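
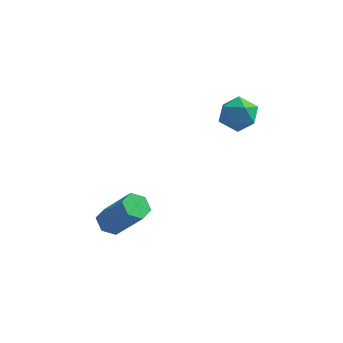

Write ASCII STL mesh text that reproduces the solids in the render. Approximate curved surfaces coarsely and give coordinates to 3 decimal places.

solid 
facet normal -0.603 0.175 -0.778
outer loop
vertex -1.892 -1.814 -2.234
vertex -2.339 -2.034 -1.937
vertex -2.219 -1.468 -1.903
endloop
endfacet
facet normal 0.564 0.783 -0.261
outer loop
vertex -1.892 -1.814 -2.234
vertex -2.219 -1.468 -1.903
vertex -0.814 -2.126 -0.84
endloop
endfacet
facet normal 0.564 0.783 -0.261
outer loop
vertex -0.814 -2.126 -0.84
vertex -2.219 -1.468 -1.903
vertex -1.141 -1.78 -0.509
endloop
endfacet
facet normal 0.603 -0.175 0.778
outer loop
vertex -0.814 -2.126 -0.84
vertex -1.141 -1.78 -0.509
vertex -1.261 -2.346 -0.543
endloop
endfacet
facet normal -0.603 0.175 -0.779
outer loop
vertex -2.219 -1.468 -1.903
vertex -2.339 -2.034 -1.937
vertex -2.666 -1.687 -1.606
endloop
endfacet
facet normal -0.205 0.909 0.362
outer loop
vertex -2.219 -1.468 -1.903
vertex -2.666 -1.687 -1.606
vertex -1.141 -1.78 -0.509
endloop
endfacet
facet normal -0.206 0.909 0.363
outer loop
vertex -1.141 -1.78 -0.509
vertex -2.666 -1.687 -1.606
vertex -1.588 -2.0 -0.212
endloop
endfacet
facet normal 0.603 -0.175 0.778
outer loop
vertex -1.141 -1.78 -0.509
vertex -1.588 -2.0 -0.212
vertex -1.261 -2.346 -0.543
endloop
endfacet
facet normal -0.603 0.174 -0.778
outer loop
vertex -2.666 -1.687 -1.606
vertex -2.339 -2.034 -1.937
vertex -2.786 -2.254 -1.64
endloop
endfacet
facet normal -0.771 0.126 0.624
outer loop
vertex -2.666 -1.687 -1.606
vertex -2.786 -2.254 -1.64
vertex -1.588 -2.0 -0.212
endloop
endfacet
facet normal -0.771 0.126 0.624
outer loop
vertex -1.588 -2.0 -0.212
vertex -2.786 -2.254 -1.64
vertex -1.708 -2.566 -0.246
endloop
endfacet
facet normal 0.603 -0.175 0.778
outer loop
vertex -1.588 -2.0 -0.212
vertex -1.708 -2.566 -0.246
vertex -1.261 -2.346 -0.543
endloop
endfacet
facet normal -0.603 0.175 -0.778
outer loop
vertex -2.786 -2.254 -1.64
vertex -2.339 -2.034 -1.937
vertex -2.459 -2.6 -1.971
endloop
endfacet
facet normal -0.564 -0.783 0.261
outer loop
vertex -2.786 -2.254 -1.64
vertex -2.459 -2.6 -1.971
vertex -1.708 -2.566 -0.246
endloop
endfacet
facet normal -0.564 -0.783 0.261
outer loop
vertex -1.708 -2.566 -0.246
vertex -2.459 -2.6 -1.971
vertex -1.381 -2.912 -0.577
endloop
endfacet
facet normal 0.603 -0.175 0.778
outer loop
vertex -1.708 -2.566 -0.246
vertex -1.381 -2.912 -0.577
vertex -1.261 -2.346 -0.543
endloop
endfacet
facet normal -0.603 0.175 -0.778
outer loop
vertex -2.459 -2.6 -1.971
vertex -2.339 -2.034 -1.937
vertex -2.012 -2.38 -2.268
endloop
endfacet
facet normal 0.206 -0.909 -0.363
outer loop
vertex -2.459 -2.6 -1.971
vertex -2.012 -2.38 -2.268
vertex -1.381 -2.912 -0.577
endloop
endfacet
facet normal 0.205 -0.909 -0.362
outer loop
vertex -1.381 -2.912 -0.577
vertex -2.012 -2.38 -2.268
vertex -0.934 -2.693 -0.874
endloop
endfacet
facet normal 0.603 -0.175 0.779
outer loop
vertex -1.381 -2.912 -0.577
vertex -0.934 -2.693 -0.874
vertex -1.261 -2.346 -0.543
endloop
endfacet
facet normal -0.603 0.175 -0.778
outer loop
vertex -2.012 -2.38 -2.268
vertex -2.339 -2.034 -1.937
vertex -1.892 -1.814 -2.234
endloop
endfacet
facet normal 0.771 -0.126 -0.624
outer loop
vertex -2.012 -2.38 -2.268
vertex -1.892 -1.814 -2.234
vertex -0.934 -2.693 -0.874
endloop
endfacet
facet normal 0.771 -0.126 -0.624
outer loop
vertex -0.934 -2.693 -0.874
vertex -1.892 -1.814 -2.234
vertex -0.814 -2.126 -0.84
endloop
endfacet
facet normal 0.603 -0.174 0.778
outer loop
vertex -0.934 -2.693 -0.874
vertex -0.814 -2.126 -0.84
vertex -1.261 -2.346 -0.543
endloop
endfacet
facet normal -0.971 -0.165 0.175
outer loop
vertex 0.862 0.766 2.932
vertex 0.912 0.082 2.565
vertex 1.043 0.123 3.331
endloop
endfacet
facet normal -0.683 0.237 0.691
outer loop
vertex 0.862 0.766 2.932
vertex 1.043 0.123 3.331
vertex 1.419 0.788 3.475
endloop
endfacet
facet normal -0.412 0.823 0.390
outer loop
vertex 0.862 0.766 2.932
vertex 1.419 0.788 3.475
vertex 1.521 1.159 2.799
endloop
endfacet
facet normal -0.532 0.786 -0.314
outer loop
vertex 0.862 0.766 2.932
vertex 1.521 1.159 2.799
vertex 1.208 0.722 2.236
endloop
endfacet
facet normal -0.877 0.176 -0.447
outer loop
vertex 0.862 0.766 2.932
vertex 1.208 0.722 2.236
vertex 0.912 0.082 2.565
endloop
endfacet
facet normal -0.145 -0.130 0.981
outer loop
vertex 1.419 0.788 3.475
vertex 1.043 0.123 3.331
vertex 1.812 0.118 3.444
endloop
endfacet
facet normal -0.610 -0.778 0.146
outer loop
vertex 1.043 0.123 3.331
vertex 0.912 0.082 2.565
vertex 1.499 -0.319 2.881
endloop
endfacet
facet normal -0.459 -0.229 -0.859
outer loop
vertex 0.912 0.082 2.565
vertex 1.208 0.722 2.236
vertex 1.601 0.052 2.205
endloop
endfacet
facet normal 0.100 0.758 -0.644
outer loop
vertex 1.208 0.722 2.236
vertex 1.521 1.159 2.799
vertex 1.977 0.717 2.349
endloop
endfacet
facet normal 0.294 0.819 0.494
outer loop
vertex 1.521 1.159 2.799
vertex 1.419 0.788 3.475
vertex 2.108 0.758 3.115
endloop
endfacet
facet normal 0.532 -0.786 0.314
outer loop
vertex 2.158 0.074 2.748
vertex 1.812 0.118 3.444
vertex 1.499 -0.319 2.881
endloop
endfacet
facet normal 0.412 -0.823 -0.390
outer loop
vertex 2.158 0.074 2.748
vertex 1.499 -0.319 2.881
vertex 1.601 0.052 2.205
endloop
endfacet
facet normal 0.683 -0.237 -0.691
outer loop
vertex 2.158 0.074 2.748
vertex 1.601 0.052 2.205
vertex 1.977 0.717 2.349
endloop
endfacet
facet normal 0.971 0.165 -0.175
outer loop
vertex 2.158 0.074 2.748
vertex 1.977 0.717 2.349
vertex 2.108 0.758 3.115
endloop
endfacet
facet normal 0.877 -0.176 0.447
outer loop
vertex 2.158 0.074 2.748
vertex 2.108 0.758 3.115
vertex 1.812 0.118 3.444
endloop
endfacet
facet normal -0.100 -0.758 0.644
outer loop
vertex 1.499 -0.319 2.881
vertex 1.812 0.118 3.444
vertex 1.043 0.123 3.331
endloop
endfacet
facet normal -0.294 -0.819 -0.494
outer loop
vertex 1.601 0.052 2.205
vertex 1.499 -0.319 2.881
vertex 0.912 0.082 2.565
endloop
endfacet
facet normal 0.145 0.130 -0.981
outer loop
vertex 1.977 0.717 2.349
vertex 1.601 0.052 2.205
vertex 1.208 0.722 2.236
endloop
endfacet
facet normal 0.610 0.778 -0.146
outer loop
vertex 2.108 0.758 3.115
vertex 1.977 0.717 2.349
vertex 1.521 1.159 2.799
endloop
endfacet
facet normal 0.459 0.229 0.859
outer loop
vertex 1.812 0.118 3.444
vertex 2.108 0.758 3.115
vertex 1.419 0.788 3.475
endloop
endfacet

endsolid


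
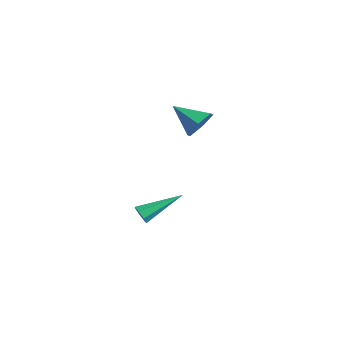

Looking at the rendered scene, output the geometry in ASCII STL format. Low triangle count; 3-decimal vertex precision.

solid 
facet normal -0.182 -0.898 -0.401
outer loop
vertex -3.787 -2.364 -3.603
vertex -3.994 -2.135 -4.022
vertex -3.5 -2.272 -3.939
endloop
endfacet
facet normal 0.772 -0.190 0.607
outer loop
vertex -3.787 -2.364 -3.603
vertex -3.5 -2.272 -3.939
vertex -3.606 -0.205 -3.158
endloop
endfacet
facet normal -0.182 -0.898 -0.401
outer loop
vertex -3.5 -2.272 -3.939
vertex -3.994 -2.135 -4.022
vertex -3.585 -2.077 -4.337
endloop
endfacet
facet normal 0.982 0.109 -0.156
outer loop
vertex -3.5 -2.272 -3.939
vertex -3.585 -2.077 -4.337
vertex -3.606 -0.205 -3.158
endloop
endfacet
facet normal -0.182 -0.898 -0.401
outer loop
vertex -3.585 -2.077 -4.337
vertex -3.994 -2.135 -4.022
vertex -3.978 -1.926 -4.497
endloop
endfacet
facet normal 0.482 0.471 -0.739
outer loop
vertex -3.585 -2.077 -4.337
vertex -3.978 -1.926 -4.497
vertex -3.606 -0.205 -3.158
endloop
endfacet
facet normal -0.181 -0.898 -0.401
outer loop
vertex -3.978 -1.926 -4.497
vertex -3.994 -2.135 -4.022
vertex -4.384 -1.932 -4.3
endloop
endfacet
facet normal -0.349 0.621 -0.701
outer loop
vertex -3.978 -1.926 -4.497
vertex -4.384 -1.932 -4.3
vertex -3.606 -0.205 -3.158
endloop
endfacet
facet normal -0.180 -0.898 -0.402
outer loop
vertex -4.384 -1.932 -4.3
vertex -3.994 -2.135 -4.022
vertex -4.496 -2.092 -3.893
endloop
endfacet
facet normal -0.892 0.448 -0.069
outer loop
vertex -4.384 -1.932 -4.3
vertex -4.496 -2.092 -3.893
vertex -3.606 -0.205 -3.158
endloop
endfacet
facet normal -0.180 -0.898 -0.402
outer loop
vertex -4.496 -2.092 -3.893
vertex -3.994 -2.135 -4.022
vertex -4.231 -2.284 -3.583
endloop
endfacet
facet normal -0.732 0.082 0.676
outer loop
vertex -4.496 -2.092 -3.893
vertex -4.231 -2.284 -3.583
vertex -3.606 -0.205 -3.158
endloop
endfacet
facet normal -0.180 -0.898 -0.402
outer loop
vertex -4.231 -2.284 -3.583
vertex -3.994 -2.135 -4.022
vertex -3.787 -2.364 -3.603
endloop
endfacet
facet normal 0.008 -0.202 0.979
outer loop
vertex -4.231 -2.284 -3.583
vertex -3.787 -2.364 -3.603
vertex -3.606 -0.205 -3.158
endloop
endfacet
facet normal 0.752 0.416 -0.512
outer loop
vertex -1.786 0.059 2.69
vertex -2.13 -0.243 1.939
vertex -2.363 0.55 2.242
endloop
endfacet
facet normal -0.263 0.464 0.846
outer loop
vertex -1.786 0.059 2.69
vertex -2.363 0.55 2.242
vertex -3.31 -0.897 2.741
endloop
endfacet
facet normal 0.752 0.416 -0.512
outer loop
vertex -2.363 0.55 2.242
vertex -2.13 -0.243 1.939
vertex -2.707 0.248 1.491
endloop
endfacet
facet normal -0.806 0.575 0.138
outer loop
vertex -2.363 0.55 2.242
vertex -2.707 0.248 1.491
vertex -3.31 -0.897 2.741
endloop
endfacet
facet normal 0.752 0.417 -0.511
outer loop
vertex -2.707 0.248 1.491
vertex -2.13 -0.243 1.939
vertex -2.474 -0.544 1.187
endloop
endfacet
facet normal -0.872 -0.070 -0.485
outer loop
vertex -2.707 0.248 1.491
vertex -2.474 -0.544 1.187
vertex -3.31 -0.897 2.741
endloop
endfacet
facet normal 0.752 0.417 -0.511
outer loop
vertex -2.474 -0.544 1.187
vertex -2.13 -0.243 1.939
vertex -1.897 -1.035 1.635
endloop
endfacet
facet normal -0.394 -0.828 -0.400
outer loop
vertex -2.474 -0.544 1.187
vertex -1.897 -1.035 1.635
vertex -3.31 -0.897 2.741
endloop
endfacet
facet normal 0.751 0.417 -0.511
outer loop
vertex -1.897 -1.035 1.635
vertex -2.13 -0.243 1.939
vertex -1.553 -0.733 2.387
endloop
endfacet
facet normal 0.150 -0.939 0.309
outer loop
vertex -1.897 -1.035 1.635
vertex -1.553 -0.733 2.387
vertex -3.31 -0.897 2.741
endloop
endfacet
facet normal 0.751 0.417 -0.512
outer loop
vertex -1.553 -0.733 2.387
vertex -2.13 -0.243 1.939
vertex -1.786 0.059 2.69
endloop
endfacet
facet normal 0.215 -0.293 0.932
outer loop
vertex -1.553 -0.733 2.387
vertex -1.786 0.059 2.69
vertex -3.31 -0.897 2.741
endloop
endfacet

endsolid


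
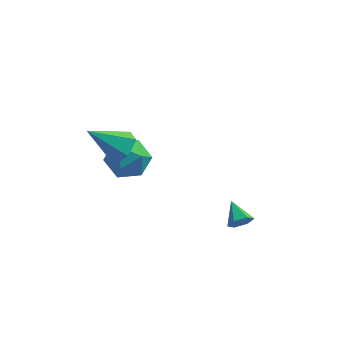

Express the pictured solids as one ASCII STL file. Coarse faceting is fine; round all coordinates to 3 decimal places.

solid 
facet normal 0.717 0.230 -0.658
outer loop
vertex -0.267 -2.75 2.586
vertex -0.863 -2.746 1.938
vertex -0.692 -2.007 2.383
endloop
endfacet
facet normal 0.193 0.360 0.913
outer loop
vertex -0.267 -2.75 2.586
vertex -0.692 -2.007 2.383
vertex -2.197 -3.174 3.162
endloop
endfacet
facet normal 0.717 0.230 -0.658
outer loop
vertex -0.692 -2.007 2.383
vertex -0.863 -2.746 1.938
vertex -1.288 -2.003 1.735
endloop
endfacet
facet normal -0.426 0.813 0.396
outer loop
vertex -0.692 -2.007 2.383
vertex -1.288 -2.003 1.735
vertex -2.197 -3.174 3.162
endloop
endfacet
facet normal 0.717 0.230 -0.658
outer loop
vertex -1.288 -2.003 1.735
vertex -0.863 -2.746 1.938
vertex -1.459 -2.742 1.29
endloop
endfacet
facet normal -0.891 0.367 -0.267
outer loop
vertex -1.288 -2.003 1.735
vertex -1.459 -2.742 1.29
vertex -2.197 -3.174 3.162
endloop
endfacet
facet normal 0.717 0.229 -0.658
outer loop
vertex -1.459 -2.742 1.29
vertex -0.863 -2.746 1.938
vertex -1.035 -3.486 1.493
endloop
endfacet
facet normal -0.738 -0.533 -0.414
outer loop
vertex -1.459 -2.742 1.29
vertex -1.035 -3.486 1.493
vertex -2.197 -3.174 3.162
endloop
endfacet
facet normal 0.717 0.229 -0.658
outer loop
vertex -1.035 -3.486 1.493
vertex -0.863 -2.746 1.938
vertex -0.439 -3.49 2.141
endloop
endfacet
facet normal -0.118 -0.988 0.102
outer loop
vertex -1.035 -3.486 1.493
vertex -0.439 -3.49 2.141
vertex -2.197 -3.174 3.162
endloop
endfacet
facet normal 0.717 0.229 -0.658
outer loop
vertex -0.439 -3.49 2.141
vertex -0.863 -2.746 1.938
vertex -0.267 -2.75 2.586
endloop
endfacet
facet normal 0.347 -0.541 0.766
outer loop
vertex -0.439 -3.49 2.141
vertex -0.267 -2.75 2.586
vertex -2.197 -3.174 3.162
endloop
endfacet
facet normal 0.493 -0.745 -0.449
outer loop
vertex 4.166 -1.538 -2.796
vertex 3.873 -1.424 -3.307
vertex 4.394 -1.149 -3.191
endloop
endfacet
facet normal 0.520 0.439 0.733
outer loop
vertex 4.166 -1.538 -2.796
vertex 4.394 -1.149 -3.191
vertex 3.287 -0.536 -2.773
endloop
endfacet
facet normal 0.493 -0.745 -0.448
outer loop
vertex 4.394 -1.149 -3.191
vertex 3.873 -1.424 -3.307
vertex 4.101 -1.035 -3.703
endloop
endfacet
facet normal 0.463 0.884 -0.068
outer loop
vertex 4.394 -1.149 -3.191
vertex 4.101 -1.035 -3.703
vertex 3.287 -0.536 -2.773
endloop
endfacet
facet normal 0.493 -0.745 -0.448
outer loop
vertex 4.101 -1.035 -3.703
vertex 3.873 -1.424 -3.307
vertex 3.581 -1.31 -3.818
endloop
endfacet
facet normal -0.255 0.741 -0.621
outer loop
vertex 4.101 -1.035 -3.703
vertex 3.581 -1.31 -3.818
vertex 3.287 -0.536 -2.773
endloop
endfacet
facet normal 0.492 -0.747 -0.448
outer loop
vertex 3.581 -1.31 -3.818
vertex 3.873 -1.424 -3.307
vertex 3.352 -1.698 -3.422
endloop
endfacet
facet normal -0.914 0.158 -0.374
outer loop
vertex 3.581 -1.31 -3.818
vertex 3.352 -1.698 -3.422
vertex 3.287 -0.536 -2.773
endloop
endfacet
facet normal 0.491 -0.746 -0.450
outer loop
vertex 3.352 -1.698 -3.422
vertex 3.873 -1.424 -3.307
vertex 3.645 -1.813 -2.911
endloop
endfacet
facet normal -0.858 -0.287 0.427
outer loop
vertex 3.352 -1.698 -3.422
vertex 3.645 -1.813 -2.911
vertex 3.287 -0.536 -2.773
endloop
endfacet
facet normal 0.493 -0.746 -0.449
outer loop
vertex 3.645 -1.813 -2.911
vertex 3.873 -1.424 -3.307
vertex 4.166 -1.538 -2.796
endloop
endfacet
facet normal -0.140 -0.145 0.980
outer loop
vertex 3.645 -1.813 -2.911
vertex 4.166 -1.538 -2.796
vertex 3.287 -0.536 -2.773
endloop
endfacet
facet normal 0.290 -0.025 0.957
outer loop
vertex -1.015 0.747 -0.542
vertex -1.666 -0.141 -0.368
vertex -0.608 -0.279 -0.692
endloop
endfacet
facet normal 0.806 0.240 0.542
outer loop
vertex -1.015 0.747 -0.542
vertex -0.608 -0.279 -0.692
vertex -0.361 0.529 -1.418
endloop
endfacet
facet normal 0.545 0.813 0.205
outer loop
vertex -1.015 0.747 -0.542
vertex -0.361 0.529 -1.418
vertex -1.266 1.168 -1.543
endloop
endfacet
facet normal -0.132 0.902 0.412
outer loop
vertex -1.015 0.747 -0.542
vertex -1.266 1.168 -1.543
vertex -2.072 0.754 -0.895
endloop
endfacet
facet normal -0.290 0.384 0.876
outer loop
vertex -1.015 0.747 -0.542
vertex -2.072 0.754 -0.895
vertex -1.666 -0.141 -0.368
endloop
endfacet
facet normal 0.967 -0.251 0.049
outer loop
vertex -0.361 0.529 -1.418
vertex -0.608 -0.279 -0.692
vertex -0.608 -0.494 -1.785
endloop
endfacet
facet normal 0.132 -0.680 0.721
outer loop
vertex -0.608 -0.279 -0.692
vertex -1.666 -0.141 -0.368
vertex -1.414 -0.908 -1.137
endloop
endfacet
facet normal -0.806 -0.018 0.591
outer loop
vertex -1.666 -0.141 -0.368
vertex -2.072 0.754 -0.895
vertex -2.319 -0.269 -1.262
endloop
endfacet
facet normal -0.550 0.819 -0.161
outer loop
vertex -2.072 0.754 -0.895
vertex -1.266 1.168 -1.543
vertex -2.072 0.539 -1.988
endloop
endfacet
facet normal 0.546 0.676 -0.495
outer loop
vertex -1.266 1.168 -1.543
vertex -0.361 0.529 -1.418
vertex -1.014 0.401 -2.312
endloop
endfacet
facet normal 0.132 -0.902 -0.412
outer loop
vertex -1.665 -0.487 -2.138
vertex -0.608 -0.494 -1.785
vertex -1.414 -0.908 -1.137
endloop
endfacet
facet normal -0.545 -0.813 -0.205
outer loop
vertex -1.665 -0.487 -2.138
vertex -1.414 -0.908 -1.137
vertex -2.319 -0.269 -1.262
endloop
endfacet
facet normal -0.806 -0.240 -0.542
outer loop
vertex -1.665 -0.487 -2.138
vertex -2.319 -0.269 -1.262
vertex -2.072 0.539 -1.988
endloop
endfacet
facet normal -0.290 0.025 -0.957
outer loop
vertex -1.665 -0.487 -2.138
vertex -2.072 0.539 -1.988
vertex -1.014 0.401 -2.312
endloop
endfacet
facet normal 0.290 -0.384 -0.876
outer loop
vertex -1.665 -0.487 -2.138
vertex -1.014 0.401 -2.312
vertex -0.608 -0.494 -1.785
endloop
endfacet
facet normal 0.550 -0.819 0.161
outer loop
vertex -1.414 -0.908 -1.137
vertex -0.608 -0.494 -1.785
vertex -0.608 -0.279 -0.692
endloop
endfacet
facet normal -0.546 -0.676 0.495
outer loop
vertex -2.319 -0.269 -1.262
vertex -1.414 -0.908 -1.137
vertex -1.666 -0.141 -0.368
endloop
endfacet
facet normal -0.967 0.251 -0.049
outer loop
vertex -2.072 0.539 -1.988
vertex -2.319 -0.269 -1.262
vertex -2.072 0.754 -0.895
endloop
endfacet
facet normal -0.132 0.680 -0.721
outer loop
vertex -1.014 0.401 -2.312
vertex -2.072 0.539 -1.988
vertex -1.266 1.168 -1.543
endloop
endfacet
facet normal 0.806 0.018 -0.591
outer loop
vertex -0.608 -0.494 -1.785
vertex -1.014 0.401 -2.312
vertex -0.361 0.529 -1.418
endloop
endfacet

endsolid


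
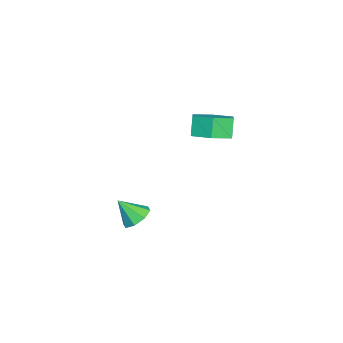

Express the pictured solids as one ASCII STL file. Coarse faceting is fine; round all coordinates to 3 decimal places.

solid 
facet normal -0.006 0.643 -0.766
outer loop
vertex 3.431 -1.577 -2.588
vertex 2.796 -1.183 -2.252
vertex 3.611 -1.116 -2.202
endloop
endfacet
facet normal 0.844 -0.497 0.200
outer loop
vertex 3.431 -1.577 -2.588
vertex 3.611 -1.116 -2.202
vertex 2.804 -2.077 -1.188
endloop
endfacet
facet normal -0.006 0.643 -0.765
outer loop
vertex 3.611 -1.116 -2.202
vertex 2.796 -1.183 -2.252
vertex 3.314 -0.694 -1.845
endloop
endfacet
facet normal 0.776 0.013 0.630
outer loop
vertex 3.611 -1.116 -2.202
vertex 3.314 -0.694 -1.845
vertex 2.804 -2.077 -1.188
endloop
endfacet
facet normal -0.007 0.644 -0.765
outer loop
vertex 3.314 -0.694 -1.845
vertex 2.796 -1.183 -2.252
vertex 2.713 -0.559 -1.726
endloop
endfacet
facet normal 0.255 0.337 0.906
outer loop
vertex 3.314 -0.694 -1.845
vertex 2.713 -0.559 -1.726
vertex 2.804 -2.077 -1.188
endloop
endfacet
facet normal -0.006 0.644 -0.765
outer loop
vertex 2.713 -0.559 -1.726
vertex 2.796 -1.183 -2.252
vertex 2.16 -0.789 -1.915
endloop
endfacet
facet normal -0.413 0.282 0.866
outer loop
vertex 2.713 -0.559 -1.726
vertex 2.16 -0.789 -1.915
vertex 2.804 -2.077 -1.188
endloop
endfacet
facet normal -0.006 0.644 -0.765
outer loop
vertex 2.16 -0.789 -1.915
vertex 2.796 -1.183 -2.252
vertex 1.98 -1.249 -2.301
endloop
endfacet
facet normal -0.838 -0.119 0.532
outer loop
vertex 2.16 -0.789 -1.915
vertex 1.98 -1.249 -2.301
vertex 2.804 -2.077 -1.188
endloop
endfacet
facet normal -0.006 0.643 -0.766
outer loop
vertex 1.98 -1.249 -2.301
vertex 2.796 -1.183 -2.252
vertex 2.277 -1.671 -2.658
endloop
endfacet
facet normal -0.771 -0.629 0.103
outer loop
vertex 1.98 -1.249 -2.301
vertex 2.277 -1.671 -2.658
vertex 2.804 -2.077 -1.188
endloop
endfacet
facet normal -0.006 0.643 -0.766
outer loop
vertex 2.277 -1.671 -2.658
vertex 2.796 -1.183 -2.252
vertex 2.879 -1.807 -2.777
endloop
endfacet
facet normal -0.250 -0.953 -0.174
outer loop
vertex 2.277 -1.671 -2.658
vertex 2.879 -1.807 -2.777
vertex 2.804 -2.077 -1.188
endloop
endfacet
facet normal -0.006 0.643 -0.766
outer loop
vertex 2.879 -1.807 -2.777
vertex 2.796 -1.183 -2.252
vertex 3.431 -1.577 -2.588
endloop
endfacet
facet normal 0.420 -0.898 -0.133
outer loop
vertex 2.879 -1.807 -2.777
vertex 3.431 -1.577 -2.588
vertex 2.804 -2.077 -1.188
endloop
endfacet
facet normal 0.500 0.026 -0.866
outer loop
vertex 3.054 2.337 3.959
vertex 2.14 2.175 3.426
vertex 2.463 3.171 3.643
endloop
endfacet
facet normal 0.667 0.626 0.405
outer loop
vertex 3.054 2.337 3.959
vertex 2.463 3.171 3.643
vertex 2.493 2.308 4.928
endloop
endfacet
facet normal 0.666 0.626 0.405
outer loop
vertex 2.493 2.308 4.928
vertex 2.463 3.171 3.643
vertex 1.902 3.142 4.611
endloop
endfacet
facet normal -0.501 -0.026 0.865
outer loop
vertex 2.493 2.308 4.928
vertex 1.902 3.142 4.611
vertex 1.58 2.145 4.394
endloop
endfacet
facet normal 0.501 0.026 -0.865
outer loop
vertex 2.463 3.171 3.643
vertex 2.14 2.175 3.426
vertex 1.55 3.009 3.109
endloop
endfacet
facet normal -0.144 0.988 -0.054
outer loop
vertex 2.463 3.171 3.643
vertex 1.55 3.009 3.109
vertex 1.902 3.142 4.611
endloop
endfacet
facet normal -0.144 0.988 -0.054
outer loop
vertex 1.902 3.142 4.611
vertex 1.55 3.009 3.109
vertex 0.989 2.98 4.078
endloop
endfacet
facet normal -0.500 -0.027 0.865
outer loop
vertex 1.902 3.142 4.611
vertex 0.989 2.98 4.078
vertex 1.58 2.145 4.394
endloop
endfacet
facet normal 0.501 0.026 -0.865
outer loop
vertex 1.55 3.009 3.109
vertex 2.14 2.175 3.426
vertex 1.227 2.012 2.892
endloop
endfacet
facet normal -0.811 0.363 -0.459
outer loop
vertex 1.55 3.009 3.109
vertex 1.227 2.012 2.892
vertex 0.989 2.98 4.078
endloop
endfacet
facet normal -0.811 0.363 -0.459
outer loop
vertex 0.989 2.98 4.078
vertex 1.227 2.012 2.892
vertex 0.666 1.983 3.861
endloop
endfacet
facet normal -0.500 -0.026 0.866
outer loop
vertex 0.989 2.98 4.078
vertex 0.666 1.983 3.861
vertex 1.58 2.145 4.394
endloop
endfacet
facet normal 0.501 0.026 -0.865
outer loop
vertex 1.227 2.012 2.892
vertex 2.14 2.175 3.426
vertex 1.818 1.178 3.209
endloop
endfacet
facet normal -0.667 -0.626 -0.405
outer loop
vertex 1.227 2.012 2.892
vertex 1.818 1.178 3.209
vertex 0.666 1.983 3.861
endloop
endfacet
facet normal -0.667 -0.626 -0.405
outer loop
vertex 0.666 1.983 3.861
vertex 1.818 1.178 3.209
vertex 1.257 1.149 4.177
endloop
endfacet
facet normal -0.500 -0.026 0.866
outer loop
vertex 0.666 1.983 3.861
vertex 1.257 1.149 4.177
vertex 1.58 2.145 4.394
endloop
endfacet
facet normal 0.500 0.027 -0.865
outer loop
vertex 1.818 1.178 3.209
vertex 2.14 2.175 3.426
vertex 2.731 1.34 3.742
endloop
endfacet
facet normal 0.144 -0.988 0.054
outer loop
vertex 1.818 1.178 3.209
vertex 2.731 1.34 3.742
vertex 1.257 1.149 4.177
endloop
endfacet
facet normal 0.144 -0.988 0.054
outer loop
vertex 1.257 1.149 4.177
vertex 2.731 1.34 3.742
vertex 2.17 1.311 4.711
endloop
endfacet
facet normal -0.501 -0.026 0.865
outer loop
vertex 1.257 1.149 4.177
vertex 2.17 1.311 4.711
vertex 1.58 2.145 4.394
endloop
endfacet
facet normal 0.500 0.026 -0.866
outer loop
vertex 2.731 1.34 3.742
vertex 2.14 2.175 3.426
vertex 3.054 2.337 3.959
endloop
endfacet
facet normal 0.811 -0.363 0.459
outer loop
vertex 2.731 1.34 3.742
vertex 3.054 2.337 3.959
vertex 2.17 1.311 4.711
endloop
endfacet
facet normal 0.811 -0.363 0.459
outer loop
vertex 2.17 1.311 4.711
vertex 3.054 2.337 3.959
vertex 2.493 2.308 4.928
endloop
endfacet
facet normal -0.501 -0.026 0.865
outer loop
vertex 2.17 1.311 4.711
vertex 2.493 2.308 4.928
vertex 1.58 2.145 4.394
endloop
endfacet

endsolid


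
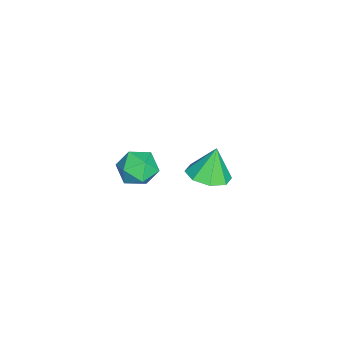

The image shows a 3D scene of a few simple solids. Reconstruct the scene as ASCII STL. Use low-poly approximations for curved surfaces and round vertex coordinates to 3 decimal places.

solid 
facet normal 0.267 -0.177 -0.947
outer loop
vertex -0.252 1.22 -2.963
vertex -0.658 0.59 -2.96
vertex -0.794 1.307 -3.132
endloop
endfacet
facet normal 0.028 0.923 0.385
outer loop
vertex -0.252 1.22 -2.963
vertex -0.794 1.307 -3.132
vertex -0.962 0.79 -1.88
endloop
endfacet
facet normal 0.267 -0.177 -0.947
outer loop
vertex -0.794 1.307 -3.132
vertex -0.658 0.59 -2.96
vertex -1.256 0.974 -3.2
endloop
endfacet
facet normal -0.591 0.771 0.239
outer loop
vertex -0.794 1.307 -3.132
vertex -1.256 0.974 -3.2
vertex -0.962 0.79 -1.88
endloop
endfacet
facet normal 0.266 -0.177 -0.947
outer loop
vertex -1.256 0.974 -3.2
vertex -0.658 0.59 -2.96
vertex -1.368 0.416 -3.127
endloop
endfacet
facet normal -0.945 0.221 0.241
outer loop
vertex -1.256 0.974 -3.2
vertex -1.368 0.416 -3.127
vertex -0.962 0.79 -1.88
endloop
endfacet
facet normal 0.266 -0.176 -0.948
outer loop
vertex -1.368 0.416 -3.127
vertex -0.658 0.59 -2.96
vertex -1.065 -0.041 -2.957
endloop
endfacet
facet normal -0.828 -0.403 0.390
outer loop
vertex -1.368 0.416 -3.127
vertex -1.065 -0.041 -2.957
vertex -0.962 0.79 -1.88
endloop
endfacet
facet normal 0.266 -0.176 -0.948
outer loop
vertex -1.065 -0.041 -2.957
vertex -0.658 0.59 -2.96
vertex -0.523 -0.128 -2.789
endloop
endfacet
facet normal -0.305 -0.740 0.600
outer loop
vertex -1.065 -0.041 -2.957
vertex -0.523 -0.128 -2.789
vertex -0.962 0.79 -1.88
endloop
endfacet
facet normal 0.266 -0.176 -0.948
outer loop
vertex -0.523 -0.128 -2.789
vertex -0.658 0.59 -2.96
vertex -0.06 0.205 -2.721
endloop
endfacet
facet normal 0.314 -0.588 0.745
outer loop
vertex -0.523 -0.128 -2.789
vertex -0.06 0.205 -2.721
vertex -0.962 0.79 -1.88
endloop
endfacet
facet normal 0.266 -0.176 -0.948
outer loop
vertex -0.06 0.205 -2.721
vertex -0.658 0.59 -2.96
vertex 0.052 0.763 -2.793
endloop
endfacet
facet normal 0.668 -0.038 0.743
outer loop
vertex -0.06 0.205 -2.721
vertex 0.052 0.763 -2.793
vertex -0.962 0.79 -1.88
endloop
endfacet
facet normal 0.266 -0.176 -0.948
outer loop
vertex 0.052 0.763 -2.793
vertex -0.658 0.59 -2.96
vertex -0.252 1.22 -2.963
endloop
endfacet
facet normal 0.550 0.587 0.594
outer loop
vertex 0.052 0.763 -2.793
vertex -0.252 1.22 -2.963
vertex -0.962 0.79 -1.88
endloop
endfacet
facet normal 0.361 -0.198 0.911
outer loop
vertex 3.244 -0.54 1.28
vertex 2.872 -1.1 1.306
vertex 3.496 -1.122 1.054
endloop
endfacet
facet normal 0.839 0.162 0.519
outer loop
vertex 3.244 -0.54 1.28
vertex 3.496 -1.122 1.054
vertex 3.6 -0.553 0.709
endloop
endfacet
facet normal 0.541 0.778 0.320
outer loop
vertex 3.244 -0.54 1.28
vertex 3.6 -0.553 0.709
vertex 3.041 -0.18 0.748
endloop
endfacet
facet normal -0.120 0.800 0.587
outer loop
vertex 3.244 -0.54 1.28
vertex 3.041 -0.18 0.748
vertex 2.591 -0.518 1.117
endloop
endfacet
facet normal -0.231 0.198 0.953
outer loop
vertex 3.244 -0.54 1.28
vertex 2.591 -0.518 1.117
vertex 2.872 -1.1 1.306
endloop
endfacet
facet normal 0.973 -0.219 -0.068
outer loop
vertex 3.6 -0.553 0.709
vertex 3.496 -1.122 1.054
vertex 3.449 -1.122 0.383
endloop
endfacet
facet normal 0.200 -0.800 0.566
outer loop
vertex 3.496 -1.122 1.054
vertex 2.872 -1.1 1.306
vertex 2.999 -1.46 0.752
endloop
endfacet
facet normal -0.758 -0.161 0.632
outer loop
vertex 2.872 -1.1 1.306
vertex 2.591 -0.518 1.117
vertex 2.44 -1.087 0.791
endloop
endfacet
facet normal -0.579 0.815 0.041
outer loop
vertex 2.591 -0.518 1.117
vertex 3.041 -0.18 0.748
vertex 2.544 -0.518 0.446
endloop
endfacet
facet normal 0.491 0.777 -0.393
outer loop
vertex 3.041 -0.18 0.748
vertex 3.6 -0.553 0.709
vertex 3.168 -0.54 0.194
endloop
endfacet
facet normal 0.120 -0.800 -0.587
outer loop
vertex 2.796 -1.1 0.22
vertex 3.449 -1.122 0.383
vertex 2.999 -1.46 0.752
endloop
endfacet
facet normal -0.541 -0.778 -0.320
outer loop
vertex 2.796 -1.1 0.22
vertex 2.999 -1.46 0.752
vertex 2.44 -1.087 0.791
endloop
endfacet
facet normal -0.839 -0.162 -0.519
outer loop
vertex 2.796 -1.1 0.22
vertex 2.44 -1.087 0.791
vertex 2.544 -0.518 0.446
endloop
endfacet
facet normal -0.361 0.198 -0.911
outer loop
vertex 2.796 -1.1 0.22
vertex 2.544 -0.518 0.446
vertex 3.168 -0.54 0.194
endloop
endfacet
facet normal 0.231 -0.198 -0.953
outer loop
vertex 2.796 -1.1 0.22
vertex 3.168 -0.54 0.194
vertex 3.449 -1.122 0.383
endloop
endfacet
facet normal 0.579 -0.815 -0.041
outer loop
vertex 2.999 -1.46 0.752
vertex 3.449 -1.122 0.383
vertex 3.496 -1.122 1.054
endloop
endfacet
facet normal -0.491 -0.777 0.393
outer loop
vertex 2.44 -1.087 0.791
vertex 2.999 -1.46 0.752
vertex 2.872 -1.1 1.306
endloop
endfacet
facet normal -0.973 0.219 0.068
outer loop
vertex 2.544 -0.518 0.446
vertex 2.44 -1.087 0.791
vertex 2.591 -0.518 1.117
endloop
endfacet
facet normal -0.200 0.800 -0.566
outer loop
vertex 3.168 -0.54 0.194
vertex 2.544 -0.518 0.446
vertex 3.041 -0.18 0.748
endloop
endfacet
facet normal 0.758 0.161 -0.632
outer loop
vertex 3.449 -1.122 0.383
vertex 3.168 -0.54 0.194
vertex 3.6 -0.553 0.709
endloop
endfacet

endsolid


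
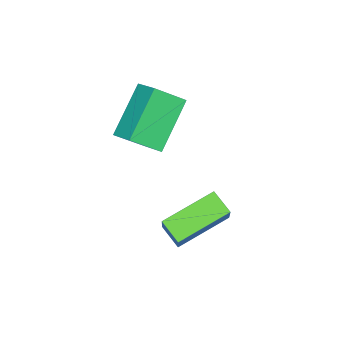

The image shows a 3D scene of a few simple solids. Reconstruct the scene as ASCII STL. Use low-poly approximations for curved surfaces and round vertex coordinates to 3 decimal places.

solid 
facet normal -0.778 0.027 0.628
outer loop
vertex -1.079 -3.532 1.365
vertex -0.716 -2.784 1.782
vertex -1.7 -2.785 0.563
endloop
endfacet
facet normal -0.389 -0.805 -0.448
outer loop
vertex -0.184 -2.836 -0.662
vertex -1.079 -3.532 1.365
vertex -1.7 -2.785 0.563
endloop
endfacet
facet normal -0.778 0.026 0.628
outer loop
vertex -1.7 -2.785 0.563
vertex -0.716 -2.784 1.782
vertex -1.338 -2.036 0.98
endloop
endfacet
facet normal -0.494 0.593 -0.636
outer loop
vertex -1.338 -2.036 0.98
vertex -0.184 -2.836 -0.662
vertex -1.7 -2.785 0.563
endloop
endfacet
facet normal 0.494 -0.594 0.635
outer loop
vertex -1.079 -3.532 1.365
vertex 0.8 -2.835 0.557
vertex -0.716 -2.784 1.782
endloop
endfacet
facet normal -0.390 -0.805 -0.448
outer loop
vertex 0.438 -3.584 0.14
vertex -1.079 -3.532 1.365
vertex -0.184 -2.836 -0.662
endloop
endfacet
facet normal 0.494 -0.593 0.636
outer loop
vertex 0.438 -3.584 0.14
vertex 0.8 -2.835 0.557
vertex -1.079 -3.532 1.365
endloop
endfacet
facet normal 0.389 0.805 0.448
outer loop
vertex -0.716 -2.784 1.782
vertex 0.8 -2.835 0.557
vertex -1.338 -2.036 0.98
endloop
endfacet
facet normal -0.493 0.594 -0.636
outer loop
vertex 0.179 -2.088 -0.245
vertex -0.184 -2.836 -0.662
vertex -1.338 -2.036 0.98
endloop
endfacet
facet normal 0.389 0.805 0.448
outer loop
vertex -1.338 -2.036 0.98
vertex 0.8 -2.835 0.557
vertex 0.179 -2.088 -0.245
endloop
endfacet
facet normal 0.778 -0.027 -0.628
outer loop
vertex 0.179 -2.088 -0.245
vertex 0.438 -3.584 0.14
vertex -0.184 -2.836 -0.662
endloop
endfacet
facet normal 0.778 -0.027 -0.627
outer loop
vertex 0.8 -2.835 0.557
vertex 0.438 -3.584 0.14
vertex 0.179 -2.088 -0.245
endloop
endfacet
facet normal -0.499 -0.256 -0.828
outer loop
vertex 2.181 -1.048 -1.554
vertex 0.768 -0.099 -0.997
vertex 2.479 -0.377 -1.941
endloop
endfacet
facet normal 0.789 -0.530 -0.311
outer loop
vertex 3.212 -0.001 -0.723
vertex 2.181 -1.048 -1.554
vertex 2.479 -0.377 -1.941
endloop
endfacet
facet normal -0.499 -0.256 -0.828
outer loop
vertex 2.479 -0.377 -1.941
vertex 0.768 -0.099 -0.997
vertex 1.067 0.572 -1.384
endloop
endfacet
facet normal 0.360 0.808 -0.466
outer loop
vertex 1.067 0.572 -1.384
vertex 3.212 -0.001 -0.723
vertex 2.479 -0.377 -1.941
endloop
endfacet
facet normal -0.359 -0.809 0.466
outer loop
vertex 2.181 -1.048 -1.554
vertex 1.501 0.277 0.221
vertex 0.768 -0.099 -0.997
endloop
endfacet
facet normal 0.789 -0.530 -0.310
outer loop
vertex 2.913 -0.672 -0.336
vertex 2.181 -1.048 -1.554
vertex 3.212 -0.001 -0.723
endloop
endfacet
facet normal -0.360 -0.809 0.466
outer loop
vertex 2.913 -0.672 -0.336
vertex 1.501 0.277 0.221
vertex 2.181 -1.048 -1.554
endloop
endfacet
facet normal -0.789 0.531 0.311
outer loop
vertex 0.768 -0.099 -0.997
vertex 1.501 0.277 0.221
vertex 1.067 0.572 -1.384
endloop
endfacet
facet normal 0.360 0.809 -0.466
outer loop
vertex 1.799 0.948 -0.166
vertex 3.212 -0.001 -0.723
vertex 1.067 0.572 -1.384
endloop
endfacet
facet normal -0.789 0.530 0.311
outer loop
vertex 1.067 0.572 -1.384
vertex 1.501 0.277 0.221
vertex 1.799 0.948 -0.166
endloop
endfacet
facet normal 0.498 0.256 0.828
outer loop
vertex 1.799 0.948 -0.166
vertex 2.913 -0.672 -0.336
vertex 3.212 -0.001 -0.723
endloop
endfacet
facet normal 0.499 0.256 0.828
outer loop
vertex 1.501 0.277 0.221
vertex 2.913 -0.672 -0.336
vertex 1.799 0.948 -0.166
endloop
endfacet

endsolid


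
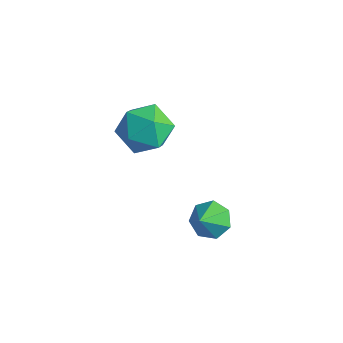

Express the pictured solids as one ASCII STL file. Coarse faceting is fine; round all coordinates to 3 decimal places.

solid 
facet normal -0.618 0.754 0.224
outer loop
vertex -3.851 -1.353 -2.188
vertex -4.529 -2.025 -1.798
vertex -3.806 -1.612 -1.191
endloop
endfacet
facet normal 0.062 0.967 0.248
outer loop
vertex -3.851 -1.353 -2.188
vertex -3.806 -1.612 -1.191
vertex -2.939 -1.526 -1.741
endloop
endfacet
facet normal 0.353 0.849 -0.393
outer loop
vertex -3.851 -1.353 -2.188
vertex -2.939 -1.526 -1.741
vertex -3.126 -1.886 -2.688
endloop
endfacet
facet normal -0.147 0.563 -0.813
outer loop
vertex -3.851 -1.353 -2.188
vertex -3.126 -1.886 -2.688
vertex -4.108 -2.195 -2.724
endloop
endfacet
facet normal -0.748 0.504 -0.432
outer loop
vertex -3.851 -1.353 -2.188
vertex -4.108 -2.195 -2.724
vertex -4.529 -2.025 -1.798
endloop
endfacet
facet normal 0.404 0.559 0.724
outer loop
vertex -2.939 -1.526 -1.741
vertex -3.806 -1.612 -1.191
vertex -3.052 -2.305 -1.076
endloop
endfacet
facet normal -0.697 0.213 0.685
outer loop
vertex -3.806 -1.612 -1.191
vertex -4.529 -2.025 -1.798
vertex -4.034 -2.614 -1.112
endloop
endfacet
facet normal -0.906 -0.190 -0.377
outer loop
vertex -4.529 -2.025 -1.798
vertex -4.108 -2.195 -2.724
vertex -4.221 -2.974 -2.059
endloop
endfacet
facet normal 0.066 -0.093 -0.993
outer loop
vertex -4.108 -2.195 -2.724
vertex -3.126 -1.886 -2.688
vertex -3.354 -2.888 -2.609
endloop
endfacet
facet normal 0.875 0.370 -0.313
outer loop
vertex -3.126 -1.886 -2.688
vertex -2.939 -1.526 -1.741
vertex -2.631 -2.475 -2.002
endloop
endfacet
facet normal 0.147 -0.563 0.813
outer loop
vertex -3.309 -3.147 -1.612
vertex -3.052 -2.305 -1.076
vertex -4.034 -2.614 -1.112
endloop
endfacet
facet normal -0.353 -0.849 0.393
outer loop
vertex -3.309 -3.147 -1.612
vertex -4.034 -2.614 -1.112
vertex -4.221 -2.974 -2.059
endloop
endfacet
facet normal -0.062 -0.967 -0.248
outer loop
vertex -3.309 -3.147 -1.612
vertex -4.221 -2.974 -2.059
vertex -3.354 -2.888 -2.609
endloop
endfacet
facet normal 0.618 -0.754 -0.224
outer loop
vertex -3.309 -3.147 -1.612
vertex -3.354 -2.888 -2.609
vertex -2.631 -2.475 -2.002
endloop
endfacet
facet normal 0.748 -0.504 0.432
outer loop
vertex -3.309 -3.147 -1.612
vertex -2.631 -2.475 -2.002
vertex -3.052 -2.305 -1.076
endloop
endfacet
facet normal -0.066 0.093 0.993
outer loop
vertex -4.034 -2.614 -1.112
vertex -3.052 -2.305 -1.076
vertex -3.806 -1.612 -1.191
endloop
endfacet
facet normal -0.875 -0.370 0.313
outer loop
vertex -4.221 -2.974 -2.059
vertex -4.034 -2.614 -1.112
vertex -4.529 -2.025 -1.798
endloop
endfacet
facet normal -0.404 -0.559 -0.724
outer loop
vertex -3.354 -2.888 -2.609
vertex -4.221 -2.974 -2.059
vertex -4.108 -2.195 -2.724
endloop
endfacet
facet normal 0.697 -0.213 -0.685
outer loop
vertex -2.631 -2.475 -2.002
vertex -3.354 -2.888 -2.609
vertex -3.126 -1.886 -2.688
endloop
endfacet
facet normal 0.906 0.190 0.377
outer loop
vertex -3.052 -2.305 -1.076
vertex -2.631 -2.475 -2.002
vertex -2.939 -1.526 -1.741
endloop
endfacet
facet normal -0.273 0.655 -0.705
outer loop
vertex 0.633 -2.929 -3.829
vertex 0.099 -2.72 -3.428
vertex 0.753 -2.47 -3.449
endloop
endfacet
facet normal 0.953 -0.298 0.059
outer loop
vertex 0.633 -2.929 -3.829
vertex 0.753 -2.47 -3.449
vertex 0.401 -3.44 -2.652
endloop
endfacet
facet normal -0.273 0.655 -0.705
outer loop
vertex 0.753 -2.47 -3.449
vertex 0.099 -2.72 -3.428
vertex 0.38 -2.199 -3.053
endloop
endfacet
facet normal 0.779 0.205 0.593
outer loop
vertex 0.753 -2.47 -3.449
vertex 0.38 -2.199 -3.053
vertex 0.401 -3.44 -2.652
endloop
endfacet
facet normal -0.274 0.655 -0.704
outer loop
vertex 0.38 -2.199 -3.053
vertex 0.099 -2.72 -3.428
vertex -0.204 -2.321 -2.939
endloop
endfacet
facet normal 0.120 0.307 0.944
outer loop
vertex 0.38 -2.199 -3.053
vertex -0.204 -2.321 -2.939
vertex 0.401 -3.44 -2.652
endloop
endfacet
facet normal -0.274 0.655 -0.704
outer loop
vertex -0.204 -2.321 -2.939
vertex 0.099 -2.72 -3.428
vertex -0.56 -2.743 -3.193
endloop
endfacet
facet normal -0.526 -0.067 0.848
outer loop
vertex -0.204 -2.321 -2.939
vertex -0.56 -2.743 -3.193
vertex 0.401 -3.44 -2.652
endloop
endfacet
facet normal -0.274 0.654 -0.705
outer loop
vertex -0.56 -2.743 -3.193
vertex 0.099 -2.72 -3.428
vertex -0.419 -3.147 -3.623
endloop
endfacet
facet normal -0.673 -0.636 0.377
outer loop
vertex -0.56 -2.743 -3.193
vertex -0.419 -3.147 -3.623
vertex 0.401 -3.44 -2.652
endloop
endfacet
facet normal -0.274 0.654 -0.705
outer loop
vertex -0.419 -3.147 -3.623
vertex 0.099 -2.72 -3.428
vertex 0.112 -3.23 -3.906
endloop
endfacet
facet normal -0.212 -0.971 -0.114
outer loop
vertex -0.419 -3.147 -3.623
vertex 0.112 -3.23 -3.906
vertex 0.401 -3.44 -2.652
endloop
endfacet
facet normal -0.274 0.654 -0.705
outer loop
vertex 0.112 -3.23 -3.906
vertex 0.099 -2.72 -3.428
vertex 0.633 -2.929 -3.829
endloop
endfacet
facet normal 0.512 -0.820 -0.255
outer loop
vertex 0.112 -3.23 -3.906
vertex 0.633 -2.929 -3.829
vertex 0.401 -3.44 -2.652
endloop
endfacet

endsolid


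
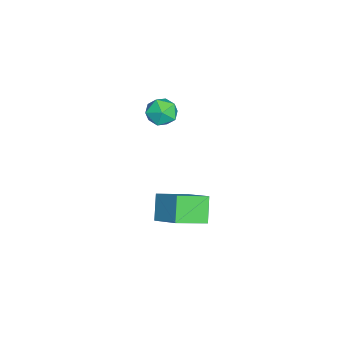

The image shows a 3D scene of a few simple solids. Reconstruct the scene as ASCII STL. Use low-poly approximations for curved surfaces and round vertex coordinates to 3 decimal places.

solid 
facet normal -0.649 -0.056 0.759
outer loop
vertex 2.873 -3.013 -2.866
vertex 4.129 -1.657 -1.692
vertex 1.842 -1.4 -3.627
endloop
endfacet
facet normal -0.574 -0.619 -0.536
outer loop
vertex 2.971 -1.303 -4.948
vertex 2.873 -3.013 -2.866
vertex 1.842 -1.4 -3.627
endloop
endfacet
facet normal -0.649 -0.056 0.759
outer loop
vertex 1.842 -1.4 -3.627
vertex 4.129 -1.657 -1.692
vertex 3.099 -0.044 -2.453
endloop
endfacet
facet normal -0.500 0.783 -0.370
outer loop
vertex 3.099 -0.044 -2.453
vertex 2.971 -1.303 -4.948
vertex 1.842 -1.4 -3.627
endloop
endfacet
facet normal 0.500 -0.783 0.370
outer loop
vertex 2.873 -3.013 -2.866
vertex 5.258 -1.56 -3.013
vertex 4.129 -1.657 -1.692
endloop
endfacet
facet normal -0.574 -0.619 -0.536
outer loop
vertex 4.001 -2.916 -4.187
vertex 2.873 -3.013 -2.866
vertex 2.971 -1.303 -4.948
endloop
endfacet
facet normal 0.500 -0.783 0.369
outer loop
vertex 4.001 -2.916 -4.187
vertex 5.258 -1.56 -3.013
vertex 2.873 -3.013 -2.866
endloop
endfacet
facet normal 0.574 0.619 0.536
outer loop
vertex 4.129 -1.657 -1.692
vertex 5.258 -1.56 -3.013
vertex 3.099 -0.044 -2.453
endloop
endfacet
facet normal -0.500 0.783 -0.370
outer loop
vertex 4.227 0.053 -3.774
vertex 2.971 -1.303 -4.948
vertex 3.099 -0.044 -2.453
endloop
endfacet
facet normal 0.574 0.620 0.536
outer loop
vertex 3.099 -0.044 -2.453
vertex 5.258 -1.56 -3.013
vertex 4.227 0.053 -3.774
endloop
endfacet
facet normal 0.649 0.056 -0.759
outer loop
vertex 4.227 0.053 -3.774
vertex 4.001 -2.916 -4.187
vertex 2.971 -1.303 -4.948
endloop
endfacet
facet normal 0.648 0.056 -0.759
outer loop
vertex 5.258 -1.56 -3.013
vertex 4.001 -2.916 -4.187
vertex 4.227 0.053 -3.774
endloop
endfacet
facet normal -0.460 0.202 0.865
outer loop
vertex -3.23 -2.953 -0.165
vertex -4.061 -3.602 -0.455
vertex -3.21 -4.015 0.094
endloop
endfacet
facet normal 0.249 0.234 0.940
outer loop
vertex -3.23 -2.953 -0.165
vertex -3.21 -4.015 0.094
vertex -2.303 -3.523 -0.269
endloop
endfacet
facet normal 0.498 0.721 0.482
outer loop
vertex -3.23 -2.953 -0.165
vertex -2.303 -3.523 -0.269
vertex -2.594 -2.806 -1.042
endloop
endfacet
facet normal -0.058 0.991 0.124
outer loop
vertex -3.23 -2.953 -0.165
vertex -2.594 -2.806 -1.042
vertex -3.68 -2.855 -1.157
endloop
endfacet
facet normal -0.649 0.670 0.361
outer loop
vertex -3.23 -2.953 -0.165
vertex -3.68 -2.855 -1.157
vertex -4.061 -3.602 -0.455
endloop
endfacet
facet normal 0.519 -0.400 0.755
outer loop
vertex -2.303 -3.523 -0.269
vertex -3.21 -4.015 0.094
vertex -2.56 -4.525 -0.623
endloop
endfacet
facet normal -0.628 -0.452 0.633
outer loop
vertex -3.21 -4.015 0.094
vertex -4.061 -3.602 -0.455
vertex -3.646 -4.574 -0.738
endloop
endfacet
facet normal -0.935 0.304 -0.183
outer loop
vertex -4.061 -3.602 -0.455
vertex -3.68 -2.855 -1.157
vertex -3.937 -3.857 -1.511
endloop
endfacet
facet normal 0.023 0.824 -0.566
outer loop
vertex -3.68 -2.855 -1.157
vertex -2.594 -2.806 -1.042
vertex -3.03 -3.365 -1.874
endloop
endfacet
facet normal 0.921 0.389 0.014
outer loop
vertex -2.594 -2.806 -1.042
vertex -2.303 -3.523 -0.269
vertex -2.179 -3.778 -1.325
endloop
endfacet
facet normal 0.058 -0.991 -0.124
outer loop
vertex -3.01 -4.427 -1.615
vertex -2.56 -4.525 -0.623
vertex -3.646 -4.574 -0.738
endloop
endfacet
facet normal -0.498 -0.721 -0.482
outer loop
vertex -3.01 -4.427 -1.615
vertex -3.646 -4.574 -0.738
vertex -3.937 -3.857 -1.511
endloop
endfacet
facet normal -0.249 -0.234 -0.940
outer loop
vertex -3.01 -4.427 -1.615
vertex -3.937 -3.857 -1.511
vertex -3.03 -3.365 -1.874
endloop
endfacet
facet normal 0.460 -0.202 -0.865
outer loop
vertex -3.01 -4.427 -1.615
vertex -3.03 -3.365 -1.874
vertex -2.179 -3.778 -1.325
endloop
endfacet
facet normal 0.649 -0.670 -0.361
outer loop
vertex -3.01 -4.427 -1.615
vertex -2.179 -3.778 -1.325
vertex -2.56 -4.525 -0.623
endloop
endfacet
facet normal -0.023 -0.824 0.566
outer loop
vertex -3.646 -4.574 -0.738
vertex -2.56 -4.525 -0.623
vertex -3.21 -4.015 0.094
endloop
endfacet
facet normal -0.921 -0.389 -0.014
outer loop
vertex -3.937 -3.857 -1.511
vertex -3.646 -4.574 -0.738
vertex -4.061 -3.602 -0.455
endloop
endfacet
facet normal -0.519 0.400 -0.755
outer loop
vertex -3.03 -3.365 -1.874
vertex -3.937 -3.857 -1.511
vertex -3.68 -2.855 -1.157
endloop
endfacet
facet normal 0.628 0.452 -0.633
outer loop
vertex -2.179 -3.778 -1.325
vertex -3.03 -3.365 -1.874
vertex -2.594 -2.806 -1.042
endloop
endfacet
facet normal 0.935 -0.304 0.183
outer loop
vertex -2.56 -4.525 -0.623
vertex -2.179 -3.778 -1.325
vertex -2.303 -3.523 -0.269
endloop
endfacet

endsolid


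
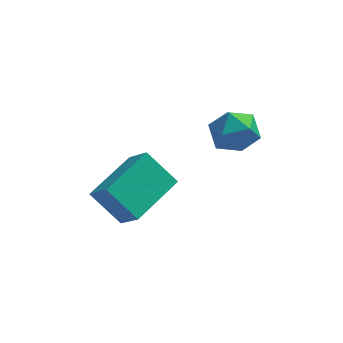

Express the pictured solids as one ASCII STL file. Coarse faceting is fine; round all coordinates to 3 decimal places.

solid 
facet normal 0.066 0.662 0.747
outer loop
vertex -1.23 0.934 2.731
vertex -1.17 0.303 3.285
vertex -0.475 0.625 2.938
endloop
endfacet
facet normal 0.340 0.929 0.145
outer loop
vertex -1.23 0.934 2.731
vertex -0.475 0.625 2.938
vertex -0.647 0.813 2.137
endloop
endfacet
facet normal -0.170 0.919 -0.354
outer loop
vertex -1.23 0.934 2.731
vertex -0.647 0.813 2.137
vertex -1.449 0.607 1.988
endloop
endfacet
facet normal -0.761 0.646 -0.060
outer loop
vertex -1.23 0.934 2.731
vertex -1.449 0.607 1.988
vertex -1.772 0.292 2.697
endloop
endfacet
facet normal -0.615 0.486 0.621
outer loop
vertex -1.23 0.934 2.731
vertex -1.772 0.292 2.697
vertex -1.17 0.303 3.285
endloop
endfacet
facet normal 0.866 0.496 -0.069
outer loop
vertex -0.647 0.813 2.137
vertex -0.475 0.625 2.938
vertex -0.228 0.108 2.323
endloop
endfacet
facet normal 0.422 0.064 0.904
outer loop
vertex -0.475 0.625 2.938
vertex -1.17 0.303 3.285
vertex -0.551 -0.207 3.032
endloop
endfacet
facet normal -0.680 -0.219 0.700
outer loop
vertex -1.17 0.303 3.285
vertex -1.772 0.292 2.697
vertex -1.353 -0.413 2.883
endloop
endfacet
facet normal -0.916 0.038 -0.400
outer loop
vertex -1.772 0.292 2.697
vertex -1.449 0.607 1.988
vertex -1.525 -0.225 2.082
endloop
endfacet
facet normal 0.039 0.482 -0.876
outer loop
vertex -1.449 0.607 1.988
vertex -0.647 0.813 2.137
vertex -0.83 0.097 1.735
endloop
endfacet
facet normal 0.761 -0.646 0.060
outer loop
vertex -0.77 -0.534 2.289
vertex -0.228 0.108 2.323
vertex -0.551 -0.207 3.032
endloop
endfacet
facet normal 0.170 -0.919 0.354
outer loop
vertex -0.77 -0.534 2.289
vertex -0.551 -0.207 3.032
vertex -1.353 -0.413 2.883
endloop
endfacet
facet normal -0.340 -0.929 -0.145
outer loop
vertex -0.77 -0.534 2.289
vertex -1.353 -0.413 2.883
vertex -1.525 -0.225 2.082
endloop
endfacet
facet normal -0.066 -0.662 -0.747
outer loop
vertex -0.77 -0.534 2.289
vertex -1.525 -0.225 2.082
vertex -0.83 0.097 1.735
endloop
endfacet
facet normal 0.615 -0.486 -0.621
outer loop
vertex -0.77 -0.534 2.289
vertex -0.83 0.097 1.735
vertex -0.228 0.108 2.323
endloop
endfacet
facet normal 0.916 -0.038 0.400
outer loop
vertex -0.551 -0.207 3.032
vertex -0.228 0.108 2.323
vertex -0.475 0.625 2.938
endloop
endfacet
facet normal -0.039 -0.482 0.876
outer loop
vertex -1.353 -0.413 2.883
vertex -0.551 -0.207 3.032
vertex -1.17 0.303 3.285
endloop
endfacet
facet normal -0.866 -0.496 0.069
outer loop
vertex -1.525 -0.225 2.082
vertex -1.353 -0.413 2.883
vertex -1.772 0.292 2.697
endloop
endfacet
facet normal -0.422 -0.064 -0.904
outer loop
vertex -0.83 0.097 1.735
vertex -1.525 -0.225 2.082
vertex -1.449 0.607 1.988
endloop
endfacet
facet normal 0.680 0.219 -0.700
outer loop
vertex -0.228 0.108 2.323
vertex -0.83 0.097 1.735
vertex -0.647 0.813 2.137
endloop
endfacet
facet normal -0.565 -0.801 -0.196
outer loop
vertex -4.518 -2.685 2.359
vertex -5.057 -2.107 1.552
vertex -3.603 -3.107 1.446
endloop
endfacet
facet normal 0.477 -0.512 0.715
outer loop
vertex -2.563 -1.633 1.808
vertex -4.518 -2.685 2.359
vertex -3.603 -3.107 1.446
endloop
endfacet
facet normal -0.565 -0.801 -0.197
outer loop
vertex -3.603 -3.107 1.446
vertex -5.057 -2.107 1.552
vertex -4.142 -2.528 0.639
endloop
endfacet
facet normal 0.673 -0.310 -0.672
outer loop
vertex -4.142 -2.528 0.639
vertex -2.563 -1.633 1.808
vertex -3.603 -3.107 1.446
endloop
endfacet
facet normal -0.673 0.310 0.672
outer loop
vertex -4.518 -2.685 2.359
vertex -4.017 -0.633 1.914
vertex -5.057 -2.107 1.552
endloop
endfacet
facet normal 0.477 -0.512 0.714
outer loop
vertex -3.478 -1.212 2.721
vertex -4.518 -2.685 2.359
vertex -2.563 -1.633 1.808
endloop
endfacet
facet normal -0.673 0.310 0.672
outer loop
vertex -3.478 -1.212 2.721
vertex -4.017 -0.633 1.914
vertex -4.518 -2.685 2.359
endloop
endfacet
facet normal -0.477 0.512 -0.714
outer loop
vertex -5.057 -2.107 1.552
vertex -4.017 -0.633 1.914
vertex -4.142 -2.528 0.639
endloop
endfacet
facet normal 0.673 -0.310 -0.672
outer loop
vertex -3.102 -1.055 1.001
vertex -2.563 -1.633 1.808
vertex -4.142 -2.528 0.639
endloop
endfacet
facet normal -0.477 0.512 -0.714
outer loop
vertex -4.142 -2.528 0.639
vertex -4.017 -0.633 1.914
vertex -3.102 -1.055 1.001
endloop
endfacet
facet normal 0.565 0.801 0.197
outer loop
vertex -3.102 -1.055 1.001
vertex -3.478 -1.212 2.721
vertex -2.563 -1.633 1.808
endloop
endfacet
facet normal 0.566 0.801 0.197
outer loop
vertex -4.017 -0.633 1.914
vertex -3.478 -1.212 2.721
vertex -3.102 -1.055 1.001
endloop
endfacet

endsolid


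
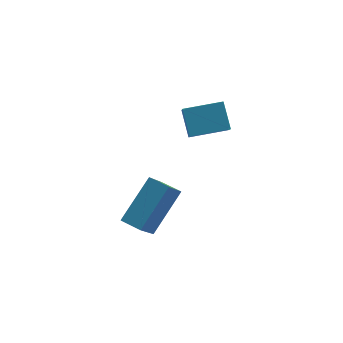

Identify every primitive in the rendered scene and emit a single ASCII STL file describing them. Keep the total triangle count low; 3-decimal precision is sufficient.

solid 
facet normal -0.988 -0.079 -0.136
outer loop
vertex 3.057 2.774 4.22
vertex 3.108 3.709 3.304
vertex 3.241 1.932 3.371
endloop
endfacet
facet normal -0.039 -0.714 0.699
outer loop
vertex 4.732 2.051 3.576
vertex 3.057 2.774 4.22
vertex 3.241 1.932 3.371
endloop
endfacet
facet normal -0.988 -0.079 -0.136
outer loop
vertex 3.241 1.932 3.371
vertex 3.108 3.709 3.304
vertex 3.292 2.866 2.455
endloop
endfacet
facet normal 0.152 -0.696 -0.701
outer loop
vertex 3.292 2.866 2.455
vertex 4.732 2.051 3.576
vertex 3.241 1.932 3.371
endloop
endfacet
facet normal -0.152 0.696 0.702
outer loop
vertex 3.057 2.774 4.22
vertex 4.599 3.828 3.509
vertex 3.108 3.709 3.304
endloop
endfacet
facet normal -0.039 -0.713 0.700
outer loop
vertex 4.548 2.894 4.425
vertex 3.057 2.774 4.22
vertex 4.732 2.051 3.576
endloop
endfacet
facet normal -0.152 0.696 0.701
outer loop
vertex 4.548 2.894 4.425
vertex 4.599 3.828 3.509
vertex 3.057 2.774 4.22
endloop
endfacet
facet normal 0.039 0.713 -0.700
outer loop
vertex 3.108 3.709 3.304
vertex 4.599 3.828 3.509
vertex 3.292 2.866 2.455
endloop
endfacet
facet normal 0.152 -0.696 -0.702
outer loop
vertex 4.783 2.986 2.66
vertex 4.732 2.051 3.576
vertex 3.292 2.866 2.455
endloop
endfacet
facet normal 0.039 0.714 -0.699
outer loop
vertex 3.292 2.866 2.455
vertex 4.599 3.828 3.509
vertex 4.783 2.986 2.66
endloop
endfacet
facet normal 0.988 0.079 0.136
outer loop
vertex 4.783 2.986 2.66
vertex 4.548 2.894 4.425
vertex 4.732 2.051 3.576
endloop
endfacet
facet normal 0.988 0.079 0.136
outer loop
vertex 4.599 3.828 3.509
vertex 4.548 2.894 4.425
vertex 4.783 2.986 2.66
endloop
endfacet
facet normal -0.780 0.613 0.123
outer loop
vertex 1.601 -0.509 3.481
vertex 2.103 0.368 2.293
vertex 0.529 -1.619 2.209
endloop
endfacet
facet normal -0.322 -0.562 0.762
outer loop
vertex 1.177 -2.128 2.107
vertex 1.601 -0.509 3.481
vertex 0.529 -1.619 2.209
endloop
endfacet
facet normal -0.780 0.613 0.123
outer loop
vertex 0.529 -1.619 2.209
vertex 2.103 0.368 2.293
vertex 1.031 -0.742 1.021
endloop
endfacet
facet normal -0.536 -0.555 -0.636
outer loop
vertex 1.031 -0.742 1.021
vertex 1.177 -2.128 2.107
vertex 0.529 -1.619 2.209
endloop
endfacet
facet normal 0.536 0.555 0.636
outer loop
vertex 1.601 -0.509 3.481
vertex 2.751 -0.141 2.191
vertex 2.103 0.368 2.293
endloop
endfacet
facet normal -0.322 -0.562 0.762
outer loop
vertex 2.249 -1.018 3.379
vertex 1.601 -0.509 3.481
vertex 1.177 -2.128 2.107
endloop
endfacet
facet normal 0.536 0.555 0.636
outer loop
vertex 2.249 -1.018 3.379
vertex 2.751 -0.141 2.191
vertex 1.601 -0.509 3.481
endloop
endfacet
facet normal 0.322 0.562 -0.762
outer loop
vertex 2.103 0.368 2.293
vertex 2.751 -0.141 2.191
vertex 1.031 -0.742 1.021
endloop
endfacet
facet normal -0.536 -0.555 -0.636
outer loop
vertex 1.679 -1.251 0.919
vertex 1.177 -2.128 2.107
vertex 1.031 -0.742 1.021
endloop
endfacet
facet normal 0.322 0.562 -0.762
outer loop
vertex 1.031 -0.742 1.021
vertex 2.751 -0.141 2.191
vertex 1.679 -1.251 0.919
endloop
endfacet
facet normal 0.780 -0.613 -0.123
outer loop
vertex 1.679 -1.251 0.919
vertex 2.249 -1.018 3.379
vertex 1.177 -2.128 2.107
endloop
endfacet
facet normal 0.780 -0.613 -0.123
outer loop
vertex 2.751 -0.141 2.191
vertex 2.249 -1.018 3.379
vertex 1.679 -1.251 0.919
endloop
endfacet

endsolid


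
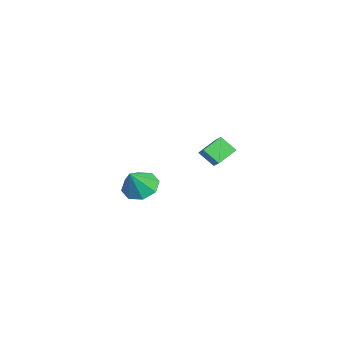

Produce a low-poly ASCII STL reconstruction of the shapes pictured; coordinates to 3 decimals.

solid 
facet normal -0.481 0.320 -0.817
outer loop
vertex -3.019 -0.772 -2.625
vertex -3.939 -0.921 -2.142
vertex -3.265 -0.12 -2.225
endloop
endfacet
facet normal 0.952 0.255 0.169
outer loop
vertex -3.019 -0.772 -2.625
vertex -3.265 -0.12 -2.225
vertex -3.161 -1.439 -0.818
endloop
endfacet
facet normal -0.481 0.320 -0.817
outer loop
vertex -3.265 -0.12 -2.225
vertex -3.939 -0.921 -2.142
vertex -3.906 0.063 -1.776
endloop
endfacet
facet normal 0.560 0.625 0.544
outer loop
vertex -3.265 -0.12 -2.225
vertex -3.906 0.063 -1.776
vertex -3.161 -1.439 -0.818
endloop
endfacet
facet normal -0.480 0.320 -0.817
outer loop
vertex -3.906 0.063 -1.776
vertex -3.939 -0.921 -2.142
vertex -4.566 -0.33 -1.542
endloop
endfacet
facet normal -0.017 0.532 0.847
outer loop
vertex -3.906 0.063 -1.776
vertex -4.566 -0.33 -1.542
vertex -3.161 -1.439 -0.818
endloop
endfacet
facet normal -0.481 0.319 -0.817
outer loop
vertex -4.566 -0.33 -1.542
vertex -3.939 -0.921 -2.142
vertex -4.859 -1.07 -1.659
endloop
endfacet
facet normal -0.438 0.031 0.898
outer loop
vertex -4.566 -0.33 -1.542
vertex -4.859 -1.07 -1.659
vertex -3.161 -1.439 -0.818
endloop
endfacet
facet normal -0.481 0.320 -0.817
outer loop
vertex -4.859 -1.07 -1.659
vertex -3.939 -0.921 -2.142
vertex -4.613 -1.722 -2.059
endloop
endfacet
facet normal -0.459 -0.584 0.670
outer loop
vertex -4.859 -1.07 -1.659
vertex -4.613 -1.722 -2.059
vertex -3.161 -1.439 -0.818
endloop
endfacet
facet normal -0.480 0.319 -0.817
outer loop
vertex -4.613 -1.722 -2.059
vertex -3.939 -0.921 -2.142
vertex -3.972 -1.905 -2.507
endloop
endfacet
facet normal -0.066 -0.953 0.295
outer loop
vertex -4.613 -1.722 -2.059
vertex -3.972 -1.905 -2.507
vertex -3.161 -1.439 -0.818
endloop
endfacet
facet normal -0.481 0.319 -0.817
outer loop
vertex -3.972 -1.905 -2.507
vertex -3.939 -0.921 -2.142
vertex -3.312 -1.512 -2.742
endloop
endfacet
facet normal 0.510 -0.860 -0.007
outer loop
vertex -3.972 -1.905 -2.507
vertex -3.312 -1.512 -2.742
vertex -3.161 -1.439 -0.818
endloop
endfacet
facet normal -0.481 0.319 -0.817
outer loop
vertex -3.312 -1.512 -2.742
vertex -3.939 -0.921 -2.142
vertex -3.019 -0.772 -2.625
endloop
endfacet
facet normal 0.931 -0.359 -0.059
outer loop
vertex -3.312 -1.512 -2.742
vertex -3.019 -0.772 -2.625
vertex -3.161 -1.439 -0.818
endloop
endfacet
facet normal -0.526 0.706 0.474
outer loop
vertex 2.418 3.001 4.688
vertex 2.75 3.721 3.984
vertex 1.54 2.778 4.046
endloop
endfacet
facet normal -0.313 -0.679 0.664
outer loop
vertex 2.15 1.959 3.496
vertex 2.418 3.001 4.688
vertex 1.54 2.778 4.046
endloop
endfacet
facet normal -0.526 0.706 0.474
outer loop
vertex 1.54 2.778 4.046
vertex 2.75 3.721 3.984
vertex 1.872 3.498 3.342
endloop
endfacet
facet normal -0.791 -0.201 -0.578
outer loop
vertex 1.872 3.498 3.342
vertex 2.15 1.959 3.496
vertex 1.54 2.778 4.046
endloop
endfacet
facet normal 0.791 0.201 0.578
outer loop
vertex 2.418 3.001 4.688
vertex 3.36 2.902 3.434
vertex 2.75 3.721 3.984
endloop
endfacet
facet normal -0.313 -0.679 0.664
outer loop
vertex 3.028 2.182 4.138
vertex 2.418 3.001 4.688
vertex 2.15 1.959 3.496
endloop
endfacet
facet normal 0.791 0.201 0.578
outer loop
vertex 3.028 2.182 4.138
vertex 3.36 2.902 3.434
vertex 2.418 3.001 4.688
endloop
endfacet
facet normal 0.313 0.679 -0.664
outer loop
vertex 2.75 3.721 3.984
vertex 3.36 2.902 3.434
vertex 1.872 3.498 3.342
endloop
endfacet
facet normal -0.791 -0.201 -0.578
outer loop
vertex 2.482 2.679 2.792
vertex 2.15 1.959 3.496
vertex 1.872 3.498 3.342
endloop
endfacet
facet normal 0.313 0.679 -0.664
outer loop
vertex 1.872 3.498 3.342
vertex 3.36 2.902 3.434
vertex 2.482 2.679 2.792
endloop
endfacet
facet normal 0.526 -0.706 -0.474
outer loop
vertex 2.482 2.679 2.792
vertex 3.028 2.182 4.138
vertex 2.15 1.959 3.496
endloop
endfacet
facet normal 0.526 -0.706 -0.474
outer loop
vertex 3.36 2.902 3.434
vertex 3.028 2.182 4.138
vertex 2.482 2.679 2.792
endloop
endfacet

endsolid


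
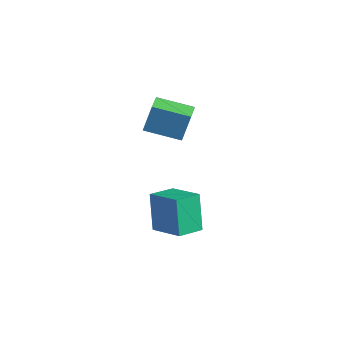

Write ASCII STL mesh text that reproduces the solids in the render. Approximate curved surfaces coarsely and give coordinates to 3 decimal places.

solid 
facet normal -0.948 -0.118 -0.296
outer loop
vertex -1.784 0.307 -3.09
vertex -1.867 1.505 -3.303
vertex -1.218 0.042 -4.799
endloop
endfacet
facet normal 0.068 -0.982 0.175
outer loop
vertex 0.327 0.235 -4.317
vertex -1.784 0.307 -3.09
vertex -1.218 0.042 -4.799
endloop
endfacet
facet normal -0.948 -0.118 -0.296
outer loop
vertex -1.218 0.042 -4.799
vertex -1.867 1.505 -3.303
vertex -1.301 1.24 -5.012
endloop
endfacet
facet normal 0.311 -0.145 -0.939
outer loop
vertex -1.301 1.24 -5.012
vertex 0.327 0.235 -4.317
vertex -1.218 0.042 -4.799
endloop
endfacet
facet normal -0.311 0.145 0.939
outer loop
vertex -1.784 0.307 -3.09
vertex -0.322 1.698 -2.821
vertex -1.867 1.505 -3.303
endloop
endfacet
facet normal 0.068 -0.982 0.175
outer loop
vertex -0.239 0.5 -2.608
vertex -1.784 0.307 -3.09
vertex 0.327 0.235 -4.317
endloop
endfacet
facet normal -0.311 0.145 0.939
outer loop
vertex -0.239 0.5 -2.608
vertex -0.322 1.698 -2.821
vertex -1.784 0.307 -3.09
endloop
endfacet
facet normal -0.068 0.982 -0.175
outer loop
vertex -1.867 1.505 -3.303
vertex -0.322 1.698 -2.821
vertex -1.301 1.24 -5.012
endloop
endfacet
facet normal 0.311 -0.145 -0.939
outer loop
vertex 0.244 1.433 -4.53
vertex 0.327 0.235 -4.317
vertex -1.301 1.24 -5.012
endloop
endfacet
facet normal -0.068 0.982 -0.175
outer loop
vertex -1.301 1.24 -5.012
vertex -0.322 1.698 -2.821
vertex 0.244 1.433 -4.53
endloop
endfacet
facet normal 0.948 0.118 0.296
outer loop
vertex 0.244 1.433 -4.53
vertex -0.239 0.5 -2.608
vertex 0.327 0.235 -4.317
endloop
endfacet
facet normal 0.948 0.118 0.296
outer loop
vertex -0.322 1.698 -2.821
vertex -0.239 0.5 -2.608
vertex 0.244 1.433 -4.53
endloop
endfacet
facet normal -0.712 0.686 -0.147
outer loop
vertex -3.063 1.557 1.518
vertex -1.932 2.643 1.111
vertex -3.161 1.18 0.236
endloop
endfacet
facet normal -0.698 -0.670 0.251
outer loop
vertex -2.328 0.377 0.409
vertex -3.063 1.557 1.518
vertex -3.161 1.18 0.236
endloop
endfacet
facet normal -0.712 0.686 -0.147
outer loop
vertex -3.161 1.18 0.236
vertex -1.932 2.643 1.111
vertex -2.03 2.266 -0.171
endloop
endfacet
facet normal -0.073 -0.282 -0.957
outer loop
vertex -2.03 2.266 -0.171
vertex -2.328 0.377 0.409
vertex -3.161 1.18 0.236
endloop
endfacet
facet normal 0.073 0.282 0.957
outer loop
vertex -3.063 1.557 1.518
vertex -1.099 1.84 1.284
vertex -1.932 2.643 1.111
endloop
endfacet
facet normal -0.698 -0.670 0.251
outer loop
vertex -2.23 0.754 1.691
vertex -3.063 1.557 1.518
vertex -2.328 0.377 0.409
endloop
endfacet
facet normal 0.073 0.282 0.957
outer loop
vertex -2.23 0.754 1.691
vertex -1.099 1.84 1.284
vertex -3.063 1.557 1.518
endloop
endfacet
facet normal 0.698 0.670 -0.251
outer loop
vertex -1.932 2.643 1.111
vertex -1.099 1.84 1.284
vertex -2.03 2.266 -0.171
endloop
endfacet
facet normal -0.073 -0.282 -0.957
outer loop
vertex -1.197 1.463 0.002
vertex -2.328 0.377 0.409
vertex -2.03 2.266 -0.171
endloop
endfacet
facet normal 0.698 0.670 -0.251
outer loop
vertex -2.03 2.266 -0.171
vertex -1.099 1.84 1.284
vertex -1.197 1.463 0.002
endloop
endfacet
facet normal 0.712 -0.686 0.147
outer loop
vertex -1.197 1.463 0.002
vertex -2.23 0.754 1.691
vertex -2.328 0.377 0.409
endloop
endfacet
facet normal 0.712 -0.686 0.147
outer loop
vertex -1.099 1.84 1.284
vertex -2.23 0.754 1.691
vertex -1.197 1.463 0.002
endloop
endfacet

endsolid


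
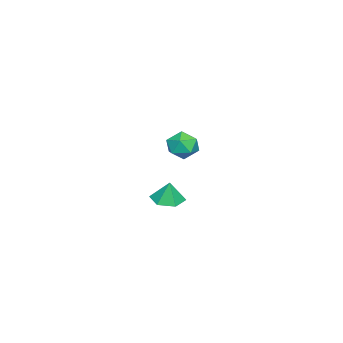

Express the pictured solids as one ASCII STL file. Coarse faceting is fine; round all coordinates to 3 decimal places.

solid 
facet normal -0.145 -0.146 -0.979
outer loop
vertex 4.447 -0.278 -1.427
vertex 3.606 -0.074 -1.333
vertex 4.187 0.548 -1.512
endloop
endfacet
facet normal 0.869 0.313 0.384
outer loop
vertex 4.447 -0.278 -1.427
vertex 4.187 0.548 -1.512
vertex 3.774 0.094 -0.207
endloop
endfacet
facet normal -0.145 -0.146 -0.979
outer loop
vertex 4.187 0.548 -1.512
vertex 3.606 -0.074 -1.333
vertex 3.347 0.752 -1.418
endloop
endfacet
facet normal 0.258 0.884 0.389
outer loop
vertex 4.187 0.548 -1.512
vertex 3.347 0.752 -1.418
vertex 3.774 0.094 -0.207
endloop
endfacet
facet normal -0.146 -0.146 -0.978
outer loop
vertex 3.347 0.752 -1.418
vertex 3.606 -0.074 -1.333
vertex 2.766 0.129 -1.238
endloop
endfacet
facet normal -0.531 0.652 0.541
outer loop
vertex 3.347 0.752 -1.418
vertex 2.766 0.129 -1.238
vertex 3.774 0.094 -0.207
endloop
endfacet
facet normal -0.146 -0.146 -0.978
outer loop
vertex 2.766 0.129 -1.238
vertex 3.606 -0.074 -1.333
vertex 3.025 -0.697 -1.153
endloop
endfacet
facet normal -0.709 -0.152 0.688
outer loop
vertex 2.766 0.129 -1.238
vertex 3.025 -0.697 -1.153
vertex 3.774 0.094 -0.207
endloop
endfacet
facet normal -0.145 -0.147 -0.978
outer loop
vertex 3.025 -0.697 -1.153
vertex 3.606 -0.074 -1.333
vertex 3.866 -0.9 -1.247
endloop
endfacet
facet normal -0.098 -0.724 0.683
outer loop
vertex 3.025 -0.697 -1.153
vertex 3.866 -0.9 -1.247
vertex 3.774 0.094 -0.207
endloop
endfacet
facet normal -0.145 -0.148 -0.978
outer loop
vertex 3.866 -0.9 -1.247
vertex 3.606 -0.074 -1.333
vertex 4.447 -0.278 -1.427
endloop
endfacet
facet normal 0.691 -0.491 0.531
outer loop
vertex 3.866 -0.9 -1.247
vertex 4.447 -0.278 -1.427
vertex 3.774 0.094 -0.207
endloop
endfacet
facet normal -0.497 0.396 0.772
outer loop
vertex -3.697 -1.511 -0.524
vertex -3.083 -1.923 0.083
vertex -2.906 -1.045 -0.254
endloop
endfacet
facet normal -0.546 0.814 0.196
outer loop
vertex -3.697 -1.511 -0.524
vertex -2.906 -1.045 -0.254
vertex -3.191 -1.017 -1.167
endloop
endfacet
facet normal -0.840 0.432 -0.329
outer loop
vertex -3.697 -1.511 -0.524
vertex -3.191 -1.017 -1.167
vertex -3.544 -1.877 -1.394
endloop
endfacet
facet normal -0.972 -0.223 -0.077
outer loop
vertex -3.697 -1.511 -0.524
vertex -3.544 -1.877 -1.394
vertex -3.477 -2.437 -0.621
endloop
endfacet
facet normal -0.760 -0.244 0.603
outer loop
vertex -3.697 -1.511 -0.524
vertex -3.477 -2.437 -0.621
vertex -3.083 -1.923 0.083
endloop
endfacet
facet normal 0.115 0.993 -0.005
outer loop
vertex -3.191 -1.017 -1.167
vertex -2.906 -1.045 -0.254
vertex -2.263 -1.123 -0.959
endloop
endfacet
facet normal 0.196 0.317 0.928
outer loop
vertex -2.906 -1.045 -0.254
vertex -3.083 -1.923 0.083
vertex -2.196 -1.683 -0.186
endloop
endfacet
facet normal -0.229 -0.721 0.654
outer loop
vertex -3.083 -1.923 0.083
vertex -3.477 -2.437 -0.621
vertex -2.549 -2.543 -0.413
endloop
endfacet
facet normal -0.574 -0.686 -0.447
outer loop
vertex -3.477 -2.437 -0.621
vertex -3.544 -1.877 -1.394
vertex -2.834 -2.515 -1.326
endloop
endfacet
facet normal -0.360 0.374 -0.855
outer loop
vertex -3.544 -1.877 -1.394
vertex -3.191 -1.017 -1.167
vertex -2.657 -1.637 -1.663
endloop
endfacet
facet normal 0.972 0.223 0.077
outer loop
vertex -2.043 -2.049 -1.056
vertex -2.263 -1.123 -0.959
vertex -2.196 -1.683 -0.186
endloop
endfacet
facet normal 0.840 -0.432 0.329
outer loop
vertex -2.043 -2.049 -1.056
vertex -2.196 -1.683 -0.186
vertex -2.549 -2.543 -0.413
endloop
endfacet
facet normal 0.546 -0.814 -0.196
outer loop
vertex -2.043 -2.049 -1.056
vertex -2.549 -2.543 -0.413
vertex -2.834 -2.515 -1.326
endloop
endfacet
facet normal 0.497 -0.396 -0.772
outer loop
vertex -2.043 -2.049 -1.056
vertex -2.834 -2.515 -1.326
vertex -2.657 -1.637 -1.663
endloop
endfacet
facet normal 0.760 0.244 -0.603
outer loop
vertex -2.043 -2.049 -1.056
vertex -2.657 -1.637 -1.663
vertex -2.263 -1.123 -0.959
endloop
endfacet
facet normal 0.574 0.686 0.447
outer loop
vertex -2.196 -1.683 -0.186
vertex -2.263 -1.123 -0.959
vertex -2.906 -1.045 -0.254
endloop
endfacet
facet normal 0.360 -0.374 0.855
outer loop
vertex -2.549 -2.543 -0.413
vertex -2.196 -1.683 -0.186
vertex -3.083 -1.923 0.083
endloop
endfacet
facet normal -0.115 -0.993 0.005
outer loop
vertex -2.834 -2.515 -1.326
vertex -2.549 -2.543 -0.413
vertex -3.477 -2.437 -0.621
endloop
endfacet
facet normal -0.196 -0.317 -0.928
outer loop
vertex -2.657 -1.637 -1.663
vertex -2.834 -2.515 -1.326
vertex -3.544 -1.877 -1.394
endloop
endfacet
facet normal 0.229 0.721 -0.654
outer loop
vertex -2.263 -1.123 -0.959
vertex -2.657 -1.637 -1.663
vertex -3.191 -1.017 -1.167
endloop
endfacet

endsolid


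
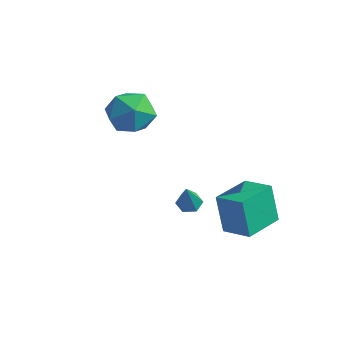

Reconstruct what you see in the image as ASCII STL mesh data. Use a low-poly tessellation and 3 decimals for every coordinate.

solid 
facet normal -0.297 0.407 -0.864
outer loop
vertex 3.209 -2.359 -1.034
vertex 2.806 -2.746 -1.078
vertex 2.703 -2.263 -0.815
endloop
endfacet
facet normal 0.379 0.745 0.549
outer loop
vertex 3.209 -2.359 -1.034
vertex 2.703 -2.263 -0.815
vertex 3.294 -3.414 0.338
endloop
endfacet
facet normal -0.297 0.407 -0.864
outer loop
vertex 2.703 -2.263 -0.815
vertex 2.806 -2.746 -1.078
vertex 2.3 -2.65 -0.859
endloop
endfacet
facet normal -0.518 0.458 0.722
outer loop
vertex 2.703 -2.263 -0.815
vertex 2.3 -2.65 -0.859
vertex 3.294 -3.414 0.338
endloop
endfacet
facet normal -0.297 0.407 -0.864
outer loop
vertex 2.3 -2.65 -0.859
vertex 2.806 -2.746 -1.078
vertex 2.404 -3.133 -1.122
endloop
endfacet
facet normal -0.814 -0.403 0.419
outer loop
vertex 2.3 -2.65 -0.859
vertex 2.404 -3.133 -1.122
vertex 3.294 -3.414 0.338
endloop
endfacet
facet normal -0.298 0.408 -0.863
outer loop
vertex 2.404 -3.133 -1.122
vertex 2.806 -2.746 -1.078
vertex 2.91 -3.229 -1.342
endloop
endfacet
facet normal -0.211 -0.976 -0.059
outer loop
vertex 2.404 -3.133 -1.122
vertex 2.91 -3.229 -1.342
vertex 3.294 -3.414 0.338
endloop
endfacet
facet normal -0.297 0.408 -0.863
outer loop
vertex 2.91 -3.229 -1.342
vertex 2.806 -2.746 -1.078
vertex 3.313 -2.842 -1.298
endloop
endfacet
facet normal 0.687 -0.689 -0.233
outer loop
vertex 2.91 -3.229 -1.342
vertex 3.313 -2.842 -1.298
vertex 3.294 -3.414 0.338
endloop
endfacet
facet normal -0.297 0.408 -0.863
outer loop
vertex 3.313 -2.842 -1.298
vertex 2.806 -2.746 -1.078
vertex 3.209 -2.359 -1.034
endloop
endfacet
facet normal 0.982 0.172 0.072
outer loop
vertex 3.313 -2.842 -1.298
vertex 3.209 -2.359 -1.034
vertex 3.294 -3.414 0.338
endloop
endfacet
facet normal -0.970 -0.080 -0.229
outer loop
vertex 1.622 0.035 -2.839
vertex 1.469 1.989 -2.873
vertex 2.074 0.037 -4.756
endloop
endfacet
facet normal 0.077 -0.997 0.017
outer loop
vertex 3.471 0.151 -4.427
vertex 1.622 0.035 -2.839
vertex 2.074 0.037 -4.756
endloop
endfacet
facet normal -0.970 -0.080 -0.229
outer loop
vertex 2.074 0.037 -4.756
vertex 1.469 1.989 -2.873
vertex 1.921 1.99 -4.791
endloop
endfacet
facet normal 0.229 0.001 -0.973
outer loop
vertex 1.921 1.99 -4.791
vertex 3.471 0.151 -4.427
vertex 2.074 0.037 -4.756
endloop
endfacet
facet normal -0.229 -0.001 0.973
outer loop
vertex 1.622 0.035 -2.839
vertex 2.866 2.103 -2.544
vertex 1.469 1.989 -2.873
endloop
endfacet
facet normal 0.078 -0.997 0.018
outer loop
vertex 3.019 0.15 -2.509
vertex 1.622 0.035 -2.839
vertex 3.471 0.151 -4.427
endloop
endfacet
facet normal -0.230 -0.001 0.973
outer loop
vertex 3.019 0.15 -2.509
vertex 2.866 2.103 -2.544
vertex 1.622 0.035 -2.839
endloop
endfacet
facet normal -0.077 0.997 -0.018
outer loop
vertex 1.469 1.989 -2.873
vertex 2.866 2.103 -2.544
vertex 1.921 1.99 -4.791
endloop
endfacet
facet normal 0.230 0.001 -0.973
outer loop
vertex 3.318 2.105 -4.461
vertex 3.471 0.151 -4.427
vertex 1.921 1.99 -4.791
endloop
endfacet
facet normal -0.078 0.997 -0.017
outer loop
vertex 1.921 1.99 -4.791
vertex 2.866 2.103 -2.544
vertex 3.318 2.105 -4.461
endloop
endfacet
facet normal 0.970 0.080 0.229
outer loop
vertex 3.318 2.105 -4.461
vertex 3.019 0.15 -2.509
vertex 3.471 0.151 -4.427
endloop
endfacet
facet normal 0.970 0.080 0.229
outer loop
vertex 2.866 2.103 -2.544
vertex 3.019 0.15 -2.509
vertex 3.318 2.105 -4.461
endloop
endfacet
facet normal -0.206 0.837 0.507
outer loop
vertex -2.414 0.257 0.895
vertex -3.343 -0.324 1.477
vertex -2.201 -0.337 1.963
endloop
endfacet
facet normal 0.489 0.800 0.347
outer loop
vertex -2.414 0.257 0.895
vertex -2.201 -0.337 1.963
vertex -1.389 -0.428 1.03
endloop
endfacet
facet normal 0.550 0.752 -0.362
outer loop
vertex -2.414 0.257 0.895
vertex -1.389 -0.428 1.03
vertex -2.029 -0.472 -0.033
endloop
endfacet
facet normal -0.106 0.760 -0.641
outer loop
vertex -2.414 0.257 0.895
vertex -2.029 -0.472 -0.033
vertex -3.236 -0.407 0.244
endloop
endfacet
facet normal -0.574 0.812 -0.104
outer loop
vertex -2.414 0.257 0.895
vertex -3.236 -0.407 0.244
vertex -3.343 -0.324 1.477
endloop
endfacet
facet normal 0.749 0.199 0.632
outer loop
vertex -1.389 -0.428 1.03
vertex -2.201 -0.337 1.963
vertex -1.684 -1.433 1.696
endloop
endfacet
facet normal -0.376 0.260 0.890
outer loop
vertex -2.201 -0.337 1.963
vertex -3.343 -0.324 1.477
vertex -2.891 -1.368 1.973
endloop
endfacet
facet normal -0.971 0.219 -0.099
outer loop
vertex -3.343 -0.324 1.477
vertex -3.236 -0.407 0.244
vertex -3.531 -1.412 0.91
endloop
endfacet
facet normal -0.215 0.134 -0.967
outer loop
vertex -3.236 -0.407 0.244
vertex -2.029 -0.472 -0.033
vertex -2.719 -1.503 -0.023
endloop
endfacet
facet normal 0.848 0.122 -0.516
outer loop
vertex -2.029 -0.472 -0.033
vertex -1.389 -0.428 1.03
vertex -1.577 -1.516 0.463
endloop
endfacet
facet normal 0.106 -0.760 0.641
outer loop
vertex -2.506 -2.097 1.045
vertex -1.684 -1.433 1.696
vertex -2.891 -1.368 1.973
endloop
endfacet
facet normal -0.550 -0.752 0.362
outer loop
vertex -2.506 -2.097 1.045
vertex -2.891 -1.368 1.973
vertex -3.531 -1.412 0.91
endloop
endfacet
facet normal -0.489 -0.800 -0.347
outer loop
vertex -2.506 -2.097 1.045
vertex -3.531 -1.412 0.91
vertex -2.719 -1.503 -0.023
endloop
endfacet
facet normal 0.206 -0.837 -0.507
outer loop
vertex -2.506 -2.097 1.045
vertex -2.719 -1.503 -0.023
vertex -1.577 -1.516 0.463
endloop
endfacet
facet normal 0.574 -0.812 0.104
outer loop
vertex -2.506 -2.097 1.045
vertex -1.577 -1.516 0.463
vertex -1.684 -1.433 1.696
endloop
endfacet
facet normal 0.215 -0.134 0.967
outer loop
vertex -2.891 -1.368 1.973
vertex -1.684 -1.433 1.696
vertex -2.201 -0.337 1.963
endloop
endfacet
facet normal -0.848 -0.122 0.516
outer loop
vertex -3.531 -1.412 0.91
vertex -2.891 -1.368 1.973
vertex -3.343 -0.324 1.477
endloop
endfacet
facet normal -0.749 -0.199 -0.632
outer loop
vertex -2.719 -1.503 -0.023
vertex -3.531 -1.412 0.91
vertex -3.236 -0.407 0.244
endloop
endfacet
facet normal 0.376 -0.260 -0.890
outer loop
vertex -1.577 -1.516 0.463
vertex -2.719 -1.503 -0.023
vertex -2.029 -0.472 -0.033
endloop
endfacet
facet normal 0.971 -0.219 0.099
outer loop
vertex -1.684 -1.433 1.696
vertex -1.577 -1.516 0.463
vertex -1.389 -0.428 1.03
endloop
endfacet

endsolid
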